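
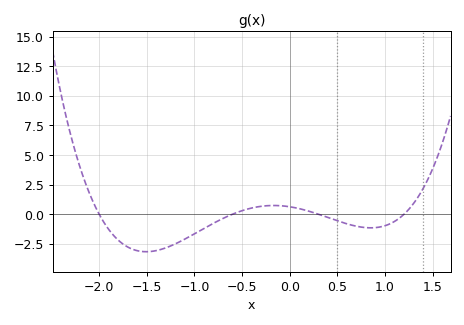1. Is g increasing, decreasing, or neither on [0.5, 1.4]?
neither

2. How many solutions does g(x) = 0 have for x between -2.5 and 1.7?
4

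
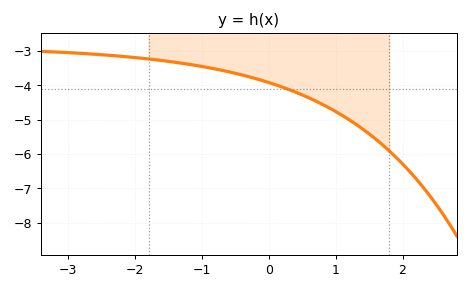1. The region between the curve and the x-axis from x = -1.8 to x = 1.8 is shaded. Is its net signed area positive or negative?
negative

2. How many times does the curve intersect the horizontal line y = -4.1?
1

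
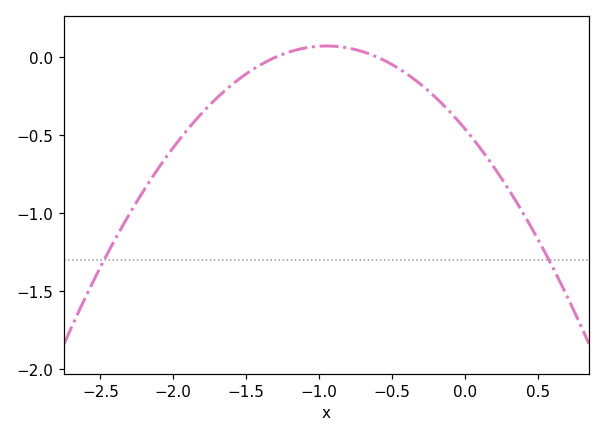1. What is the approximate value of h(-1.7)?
-0.25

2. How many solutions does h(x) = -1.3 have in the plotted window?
2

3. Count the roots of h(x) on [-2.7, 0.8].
2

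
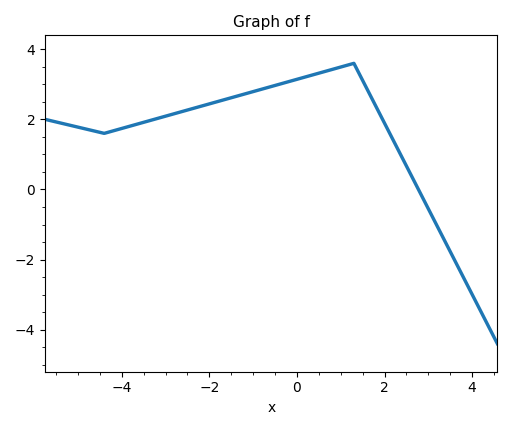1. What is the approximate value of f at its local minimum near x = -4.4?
1.6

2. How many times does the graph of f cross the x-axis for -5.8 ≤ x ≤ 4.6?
1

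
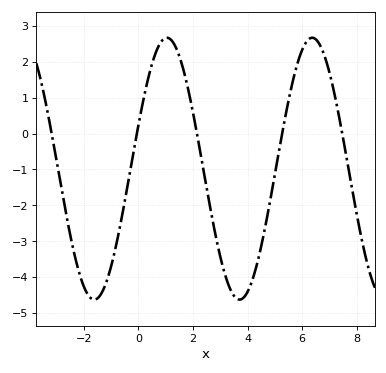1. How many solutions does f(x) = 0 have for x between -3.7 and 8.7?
5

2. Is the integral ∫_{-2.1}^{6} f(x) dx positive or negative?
negative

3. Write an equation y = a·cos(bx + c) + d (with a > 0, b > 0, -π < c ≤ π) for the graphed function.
y = 3.65cos(1.2x - 1.2) - 0.98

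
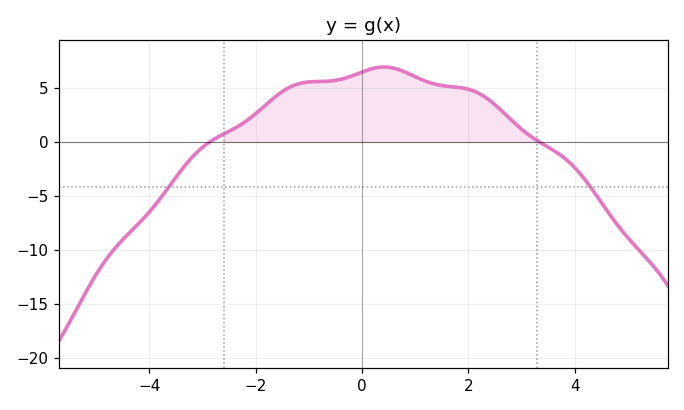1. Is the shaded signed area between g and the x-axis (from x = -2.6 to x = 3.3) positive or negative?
positive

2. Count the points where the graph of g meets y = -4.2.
2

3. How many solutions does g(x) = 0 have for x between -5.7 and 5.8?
2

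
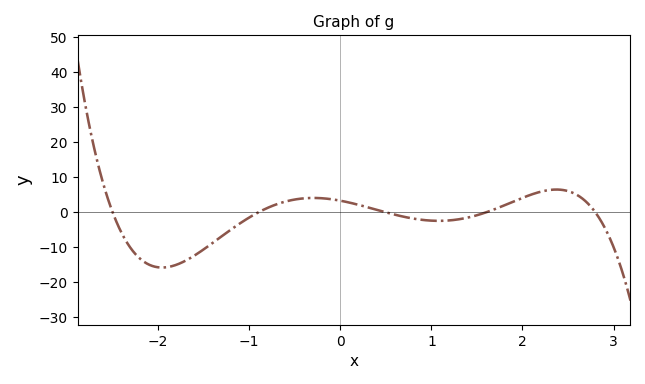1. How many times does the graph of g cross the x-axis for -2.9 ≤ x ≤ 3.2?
5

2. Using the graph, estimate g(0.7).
-1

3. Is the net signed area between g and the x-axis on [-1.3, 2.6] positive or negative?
positive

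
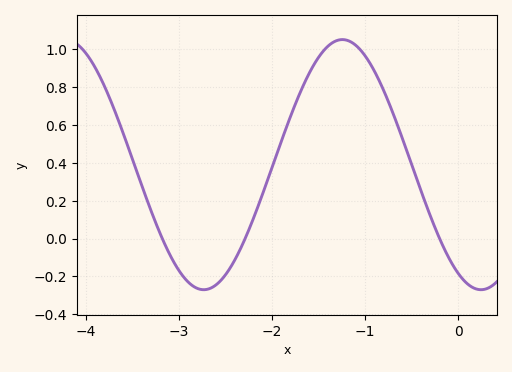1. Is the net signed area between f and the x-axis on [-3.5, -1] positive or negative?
positive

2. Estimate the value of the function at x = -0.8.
0.783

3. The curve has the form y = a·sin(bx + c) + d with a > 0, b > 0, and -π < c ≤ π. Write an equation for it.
y = 0.66sin(2.11x - 2.09) + 0.39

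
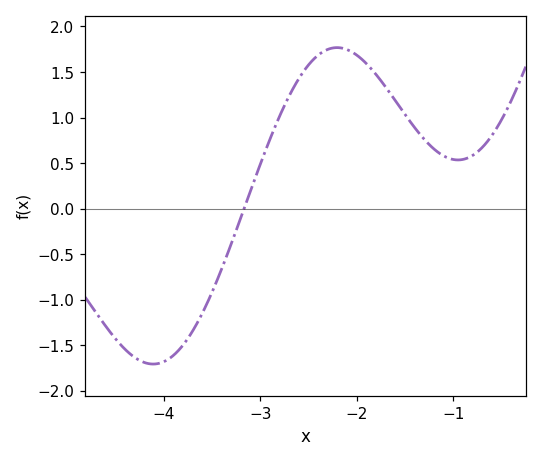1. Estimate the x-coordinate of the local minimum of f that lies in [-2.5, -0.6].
-1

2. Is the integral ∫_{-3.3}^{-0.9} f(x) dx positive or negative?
positive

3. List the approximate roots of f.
-3.2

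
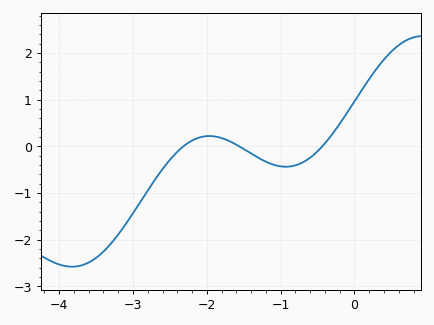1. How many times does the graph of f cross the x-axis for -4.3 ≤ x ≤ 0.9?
3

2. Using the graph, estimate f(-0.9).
-0.437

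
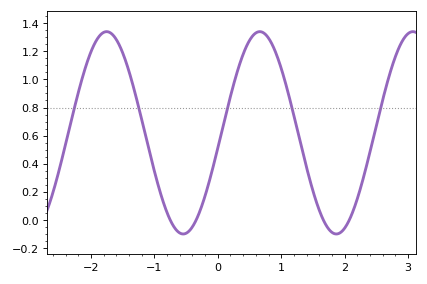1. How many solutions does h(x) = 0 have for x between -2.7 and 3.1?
4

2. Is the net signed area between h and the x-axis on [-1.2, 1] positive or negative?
positive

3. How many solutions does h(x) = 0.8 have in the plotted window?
5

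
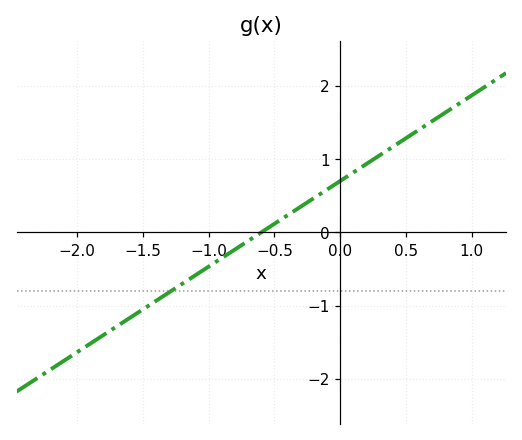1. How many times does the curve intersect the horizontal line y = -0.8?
1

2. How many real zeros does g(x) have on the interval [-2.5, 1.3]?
1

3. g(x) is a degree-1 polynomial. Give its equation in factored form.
y = 1.17(x + 0.6)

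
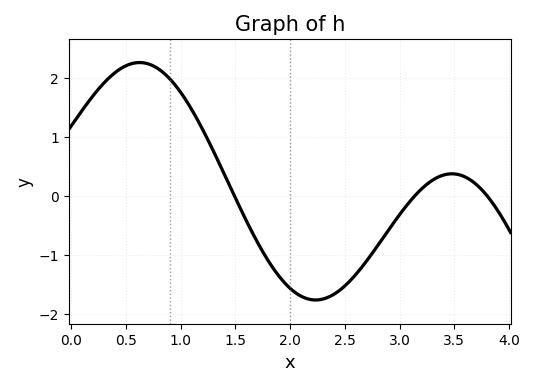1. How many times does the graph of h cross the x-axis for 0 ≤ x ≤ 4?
3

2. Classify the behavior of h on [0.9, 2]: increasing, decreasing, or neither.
decreasing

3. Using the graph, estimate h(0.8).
2.1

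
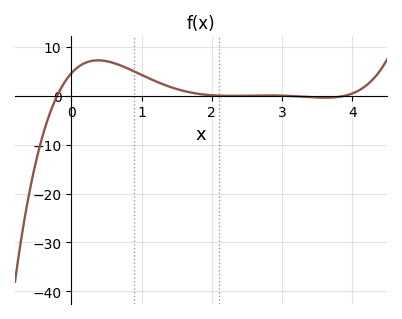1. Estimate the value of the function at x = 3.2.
0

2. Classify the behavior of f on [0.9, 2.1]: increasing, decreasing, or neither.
decreasing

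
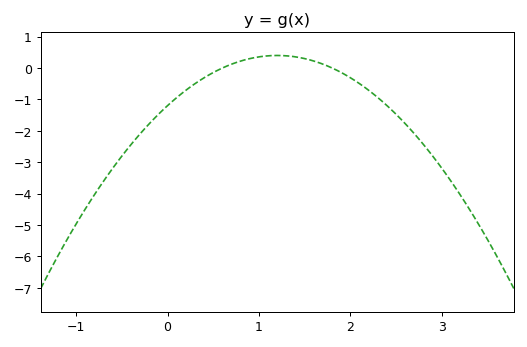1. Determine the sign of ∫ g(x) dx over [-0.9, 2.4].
negative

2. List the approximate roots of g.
0.6, 1.8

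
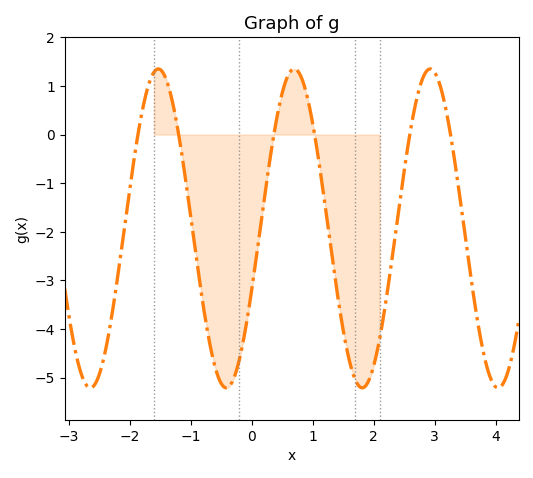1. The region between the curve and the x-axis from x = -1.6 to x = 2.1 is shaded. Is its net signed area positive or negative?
negative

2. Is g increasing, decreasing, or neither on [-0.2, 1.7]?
neither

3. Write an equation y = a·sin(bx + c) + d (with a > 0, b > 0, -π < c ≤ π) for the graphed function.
y = 3.28sin(2.8x - 0.4) - 1.93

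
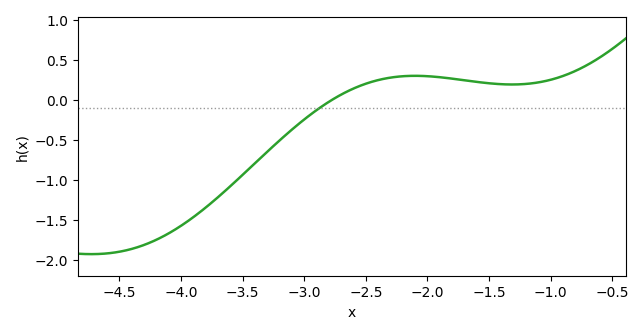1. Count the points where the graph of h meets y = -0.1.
1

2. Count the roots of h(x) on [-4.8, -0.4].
1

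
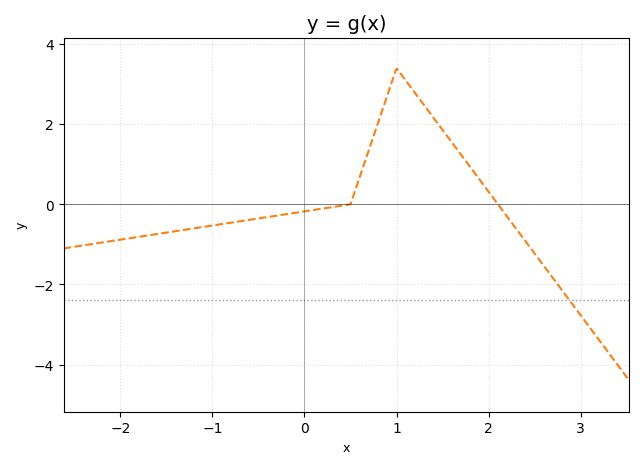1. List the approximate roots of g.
0.5, 2.1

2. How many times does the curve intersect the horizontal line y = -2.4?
1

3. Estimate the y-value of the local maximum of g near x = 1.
3.4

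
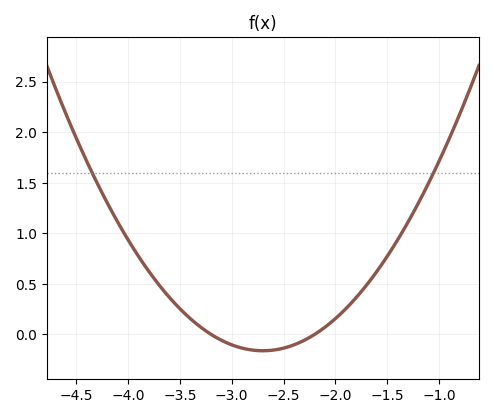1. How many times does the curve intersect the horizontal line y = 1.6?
2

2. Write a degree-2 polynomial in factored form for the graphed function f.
y = 0.65(x + 3.2)(x + 2.2)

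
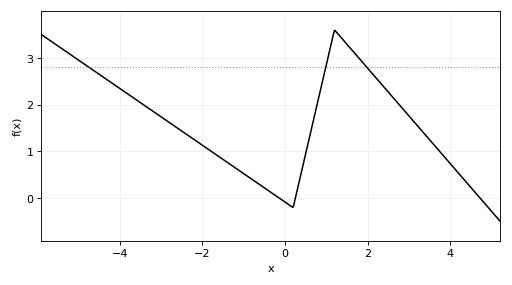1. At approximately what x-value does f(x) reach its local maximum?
1.2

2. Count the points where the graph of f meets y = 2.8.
3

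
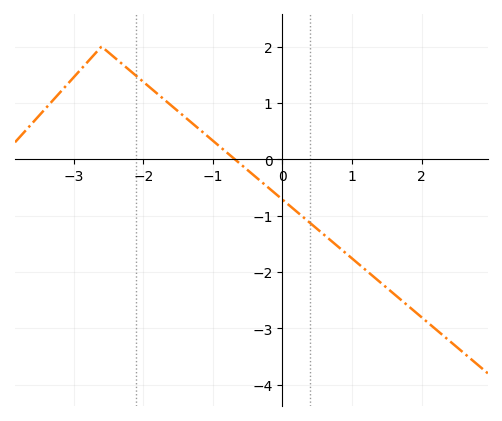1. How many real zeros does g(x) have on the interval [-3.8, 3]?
1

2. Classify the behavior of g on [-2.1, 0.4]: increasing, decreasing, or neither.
decreasing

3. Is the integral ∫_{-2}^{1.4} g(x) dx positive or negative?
negative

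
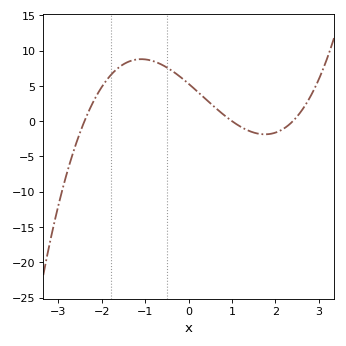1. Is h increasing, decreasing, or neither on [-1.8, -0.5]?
neither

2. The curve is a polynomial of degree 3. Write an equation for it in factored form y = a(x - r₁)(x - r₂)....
y = 0.92(x + 2.4)(x - 1)(x - 2.4)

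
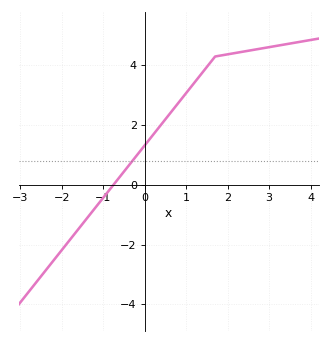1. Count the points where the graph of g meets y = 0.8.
1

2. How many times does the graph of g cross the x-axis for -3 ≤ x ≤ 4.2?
1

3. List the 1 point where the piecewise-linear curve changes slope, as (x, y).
(1.7, 4.3)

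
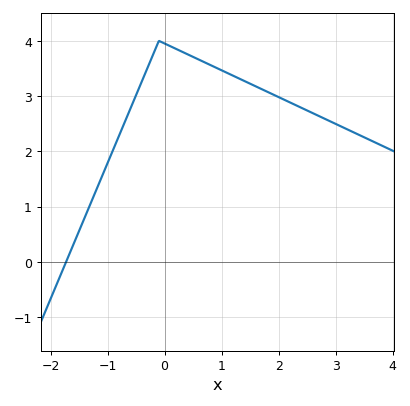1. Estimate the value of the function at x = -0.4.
3.3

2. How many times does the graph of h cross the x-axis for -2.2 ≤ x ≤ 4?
1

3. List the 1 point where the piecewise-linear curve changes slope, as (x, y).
(-0.1, 4)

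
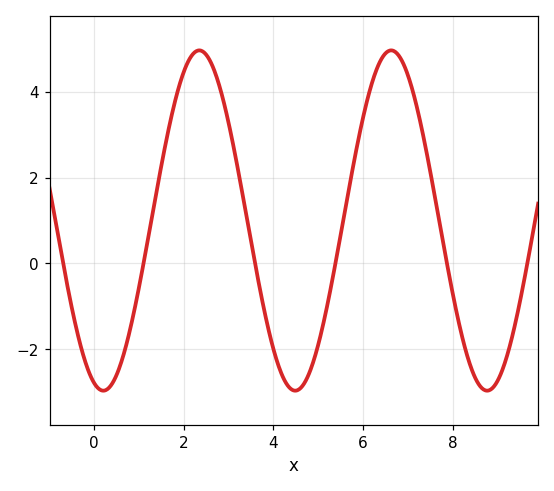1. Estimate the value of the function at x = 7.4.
2.6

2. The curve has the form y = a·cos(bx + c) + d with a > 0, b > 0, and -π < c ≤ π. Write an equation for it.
y = 3.96cos(1.5x + 2.8) + 1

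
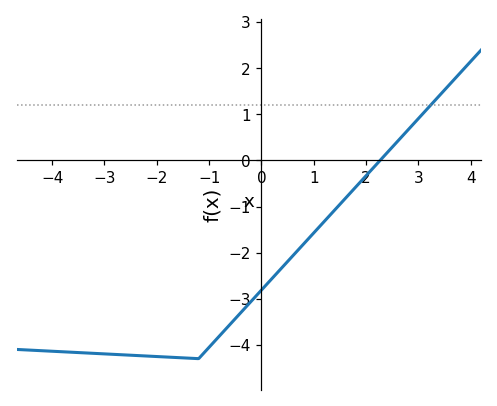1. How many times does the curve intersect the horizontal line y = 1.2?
1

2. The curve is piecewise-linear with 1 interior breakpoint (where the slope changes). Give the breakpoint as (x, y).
(-1.2, -4.3)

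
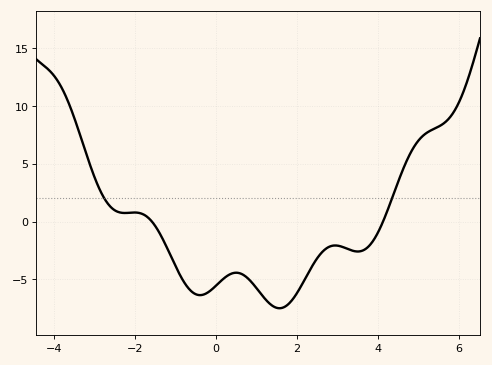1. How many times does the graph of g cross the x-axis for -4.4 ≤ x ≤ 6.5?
2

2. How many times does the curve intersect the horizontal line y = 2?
2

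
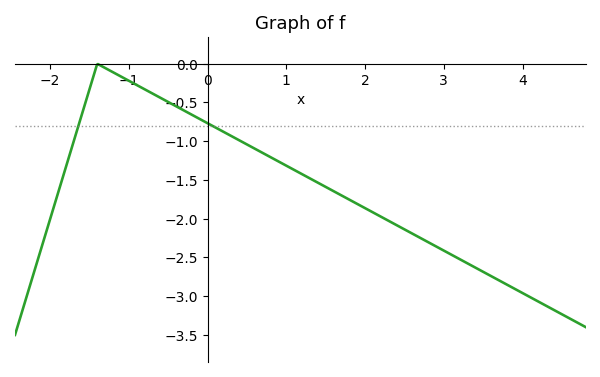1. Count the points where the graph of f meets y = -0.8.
2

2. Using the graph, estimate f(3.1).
-2.45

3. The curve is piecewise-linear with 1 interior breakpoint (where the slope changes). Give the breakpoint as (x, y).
(-1.4, 0)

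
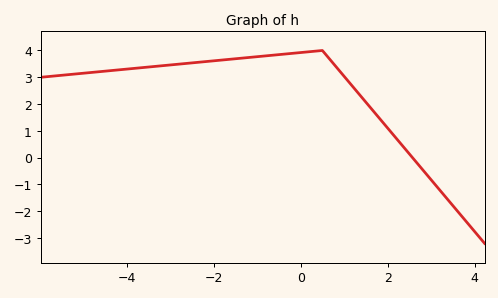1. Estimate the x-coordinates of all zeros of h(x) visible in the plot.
2.6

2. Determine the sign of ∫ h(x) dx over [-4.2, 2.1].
positive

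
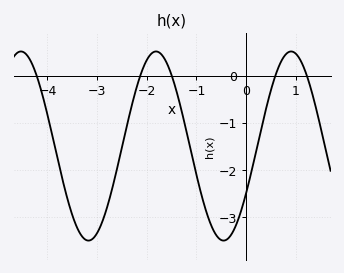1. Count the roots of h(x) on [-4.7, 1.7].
5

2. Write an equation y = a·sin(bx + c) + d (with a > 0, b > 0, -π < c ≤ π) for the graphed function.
y = 2sin(2.31x - 0.52) - 1.49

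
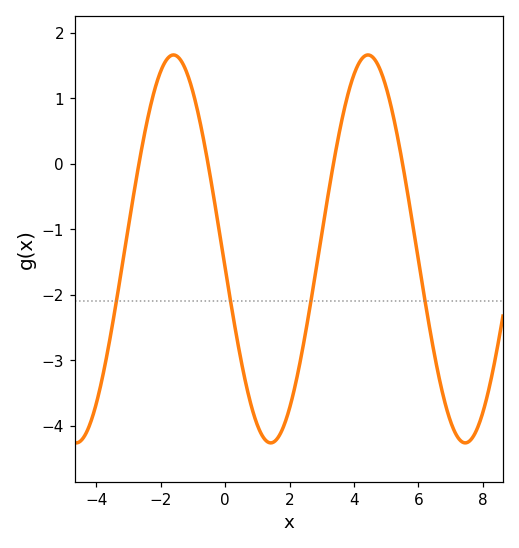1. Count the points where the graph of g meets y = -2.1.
4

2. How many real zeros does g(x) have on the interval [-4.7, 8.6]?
4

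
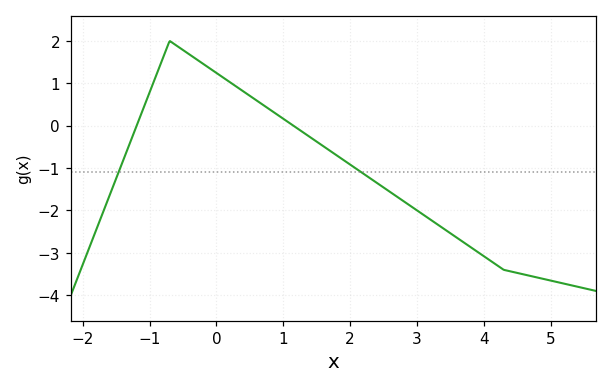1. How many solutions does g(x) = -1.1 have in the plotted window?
2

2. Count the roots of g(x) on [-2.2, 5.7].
2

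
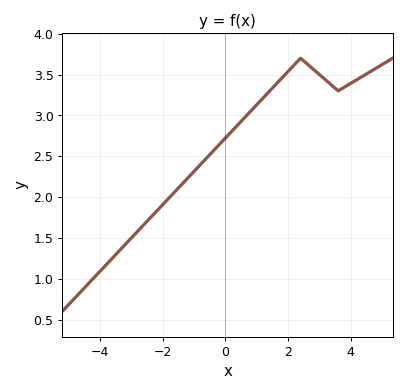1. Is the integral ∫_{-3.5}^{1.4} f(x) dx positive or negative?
positive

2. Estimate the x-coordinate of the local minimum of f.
3.6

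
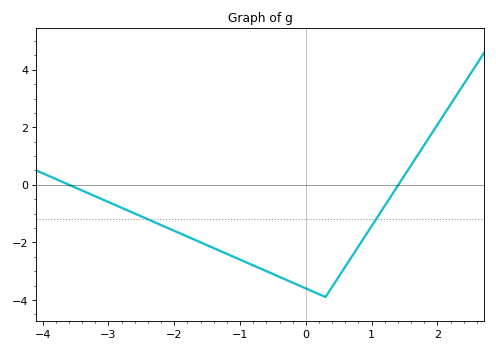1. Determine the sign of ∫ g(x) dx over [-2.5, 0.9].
negative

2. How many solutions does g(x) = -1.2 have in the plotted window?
2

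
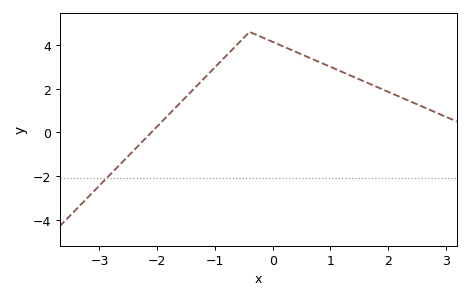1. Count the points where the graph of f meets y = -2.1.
1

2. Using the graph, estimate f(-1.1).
2.71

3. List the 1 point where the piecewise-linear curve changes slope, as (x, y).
(-0.4, 4.6)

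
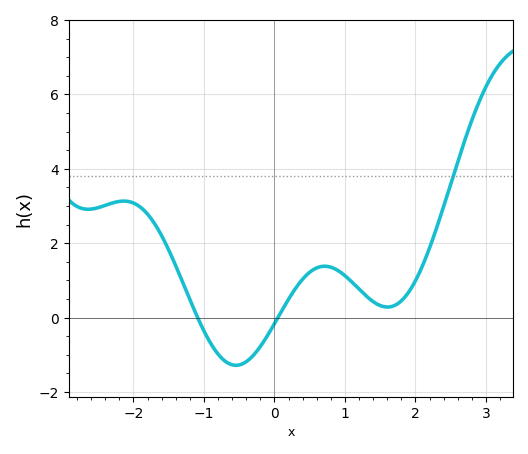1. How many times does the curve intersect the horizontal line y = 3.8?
1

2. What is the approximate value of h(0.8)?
1.35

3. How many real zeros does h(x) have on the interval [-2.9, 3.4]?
2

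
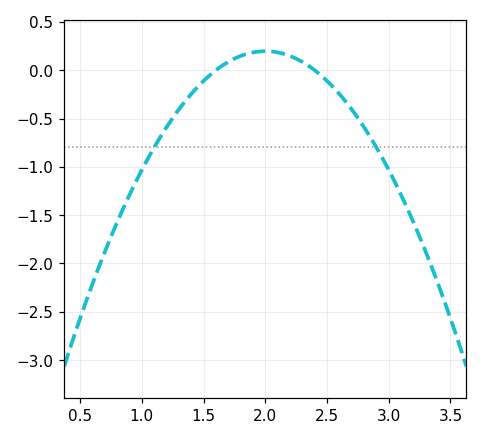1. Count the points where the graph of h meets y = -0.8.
2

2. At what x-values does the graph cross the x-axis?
1.6, 2.4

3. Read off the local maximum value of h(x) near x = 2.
0.197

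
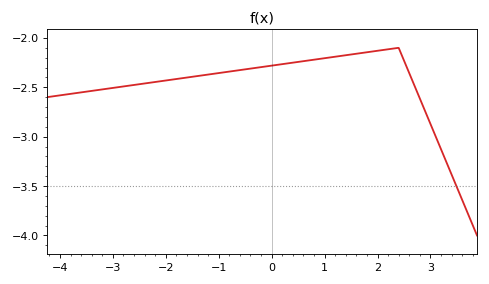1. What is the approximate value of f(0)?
-2.3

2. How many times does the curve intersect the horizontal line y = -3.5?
1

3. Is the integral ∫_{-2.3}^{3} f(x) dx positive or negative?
negative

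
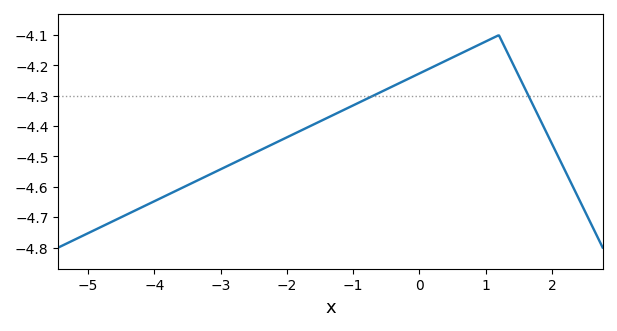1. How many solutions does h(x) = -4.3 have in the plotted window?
2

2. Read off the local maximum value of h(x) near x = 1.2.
-4.1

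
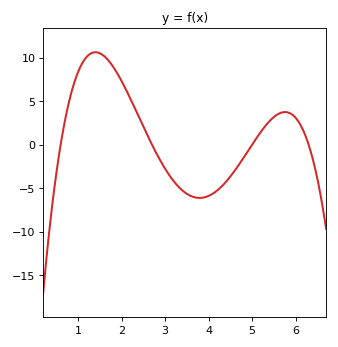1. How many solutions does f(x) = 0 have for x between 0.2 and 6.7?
4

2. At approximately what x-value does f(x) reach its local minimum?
3.8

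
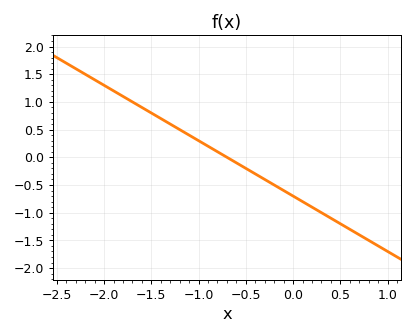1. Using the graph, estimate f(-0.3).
-0.4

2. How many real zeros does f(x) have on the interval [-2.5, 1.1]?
1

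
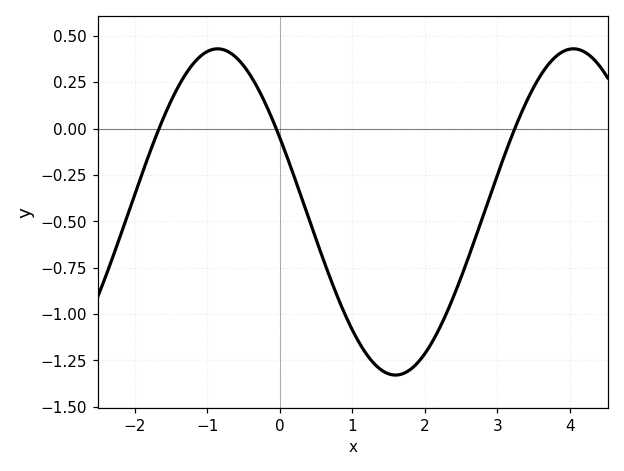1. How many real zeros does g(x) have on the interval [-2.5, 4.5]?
3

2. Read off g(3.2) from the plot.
-0.05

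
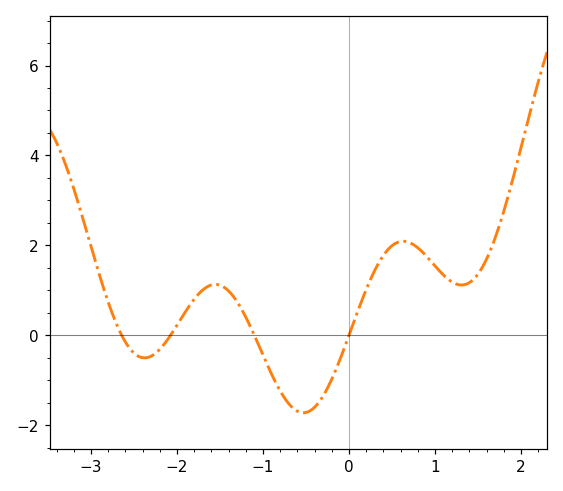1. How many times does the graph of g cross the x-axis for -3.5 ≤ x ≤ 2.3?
4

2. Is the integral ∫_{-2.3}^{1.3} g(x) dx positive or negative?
positive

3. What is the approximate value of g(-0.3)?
-1.35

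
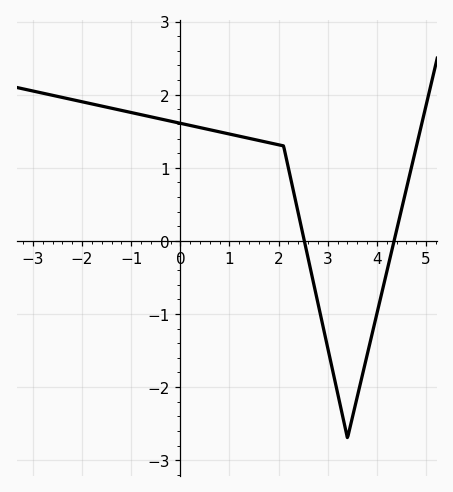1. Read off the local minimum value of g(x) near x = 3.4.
-2.7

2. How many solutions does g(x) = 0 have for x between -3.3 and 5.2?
2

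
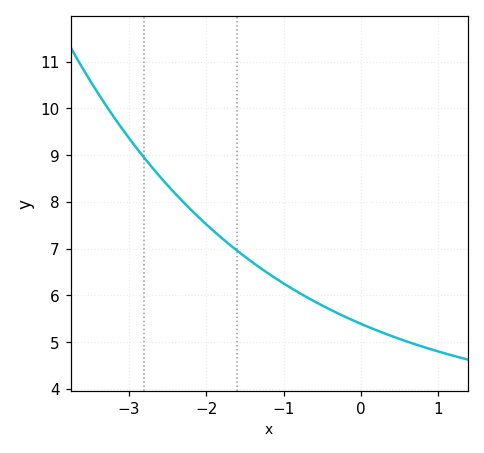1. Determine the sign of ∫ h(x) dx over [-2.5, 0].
positive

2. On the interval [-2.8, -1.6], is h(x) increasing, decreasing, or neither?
decreasing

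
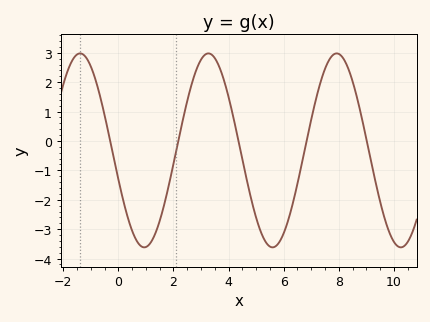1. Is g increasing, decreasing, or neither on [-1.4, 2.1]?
neither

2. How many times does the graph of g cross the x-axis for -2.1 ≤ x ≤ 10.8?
5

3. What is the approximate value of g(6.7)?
-0.58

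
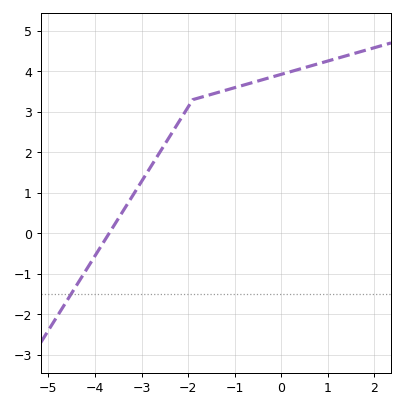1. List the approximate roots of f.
-3.7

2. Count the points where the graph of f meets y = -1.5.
1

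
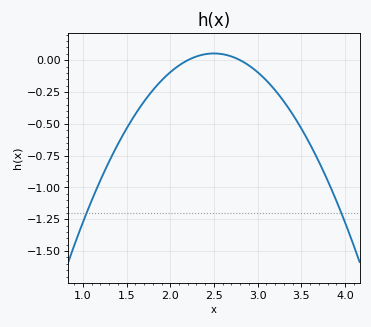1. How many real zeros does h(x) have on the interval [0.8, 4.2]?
2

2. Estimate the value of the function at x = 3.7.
-0.8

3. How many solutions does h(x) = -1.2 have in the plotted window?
2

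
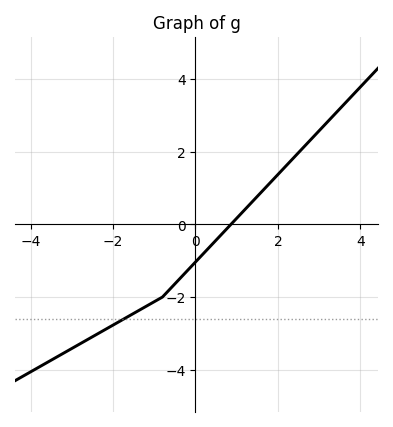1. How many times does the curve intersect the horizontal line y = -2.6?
1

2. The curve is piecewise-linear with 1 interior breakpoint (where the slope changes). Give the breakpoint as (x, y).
(-0.8, -2)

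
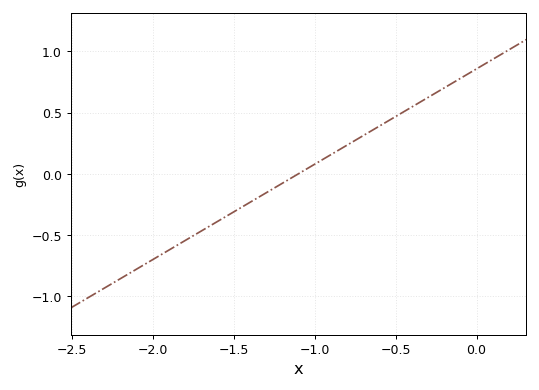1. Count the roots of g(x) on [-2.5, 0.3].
1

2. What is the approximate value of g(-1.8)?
-0.546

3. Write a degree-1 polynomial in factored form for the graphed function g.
y = 0.78(x + 1.1)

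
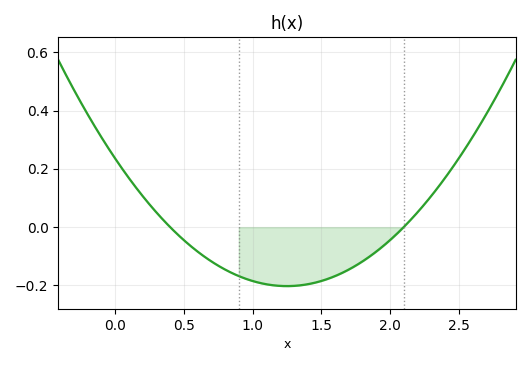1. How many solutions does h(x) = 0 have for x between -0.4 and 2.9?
2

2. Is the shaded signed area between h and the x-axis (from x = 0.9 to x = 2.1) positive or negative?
negative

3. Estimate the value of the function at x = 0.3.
0.05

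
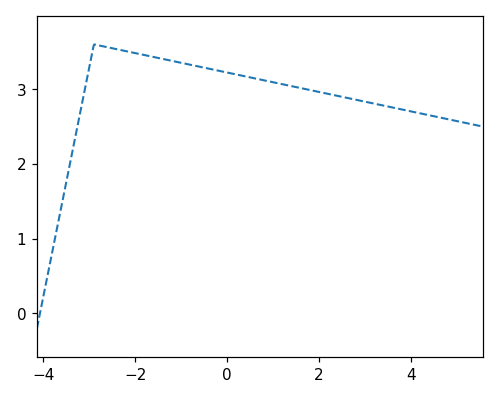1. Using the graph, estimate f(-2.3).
3.5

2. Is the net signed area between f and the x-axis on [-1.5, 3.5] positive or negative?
positive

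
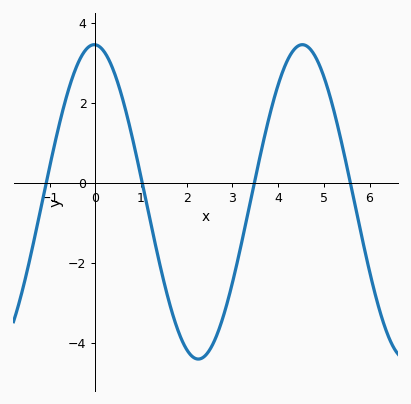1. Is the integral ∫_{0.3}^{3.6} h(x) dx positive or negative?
negative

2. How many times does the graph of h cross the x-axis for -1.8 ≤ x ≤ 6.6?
4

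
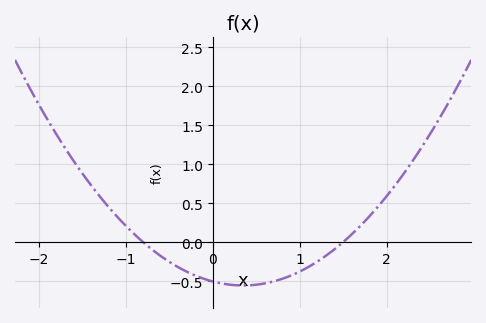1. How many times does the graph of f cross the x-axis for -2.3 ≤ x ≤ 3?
2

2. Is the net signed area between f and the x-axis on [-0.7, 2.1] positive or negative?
negative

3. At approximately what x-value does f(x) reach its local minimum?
0.3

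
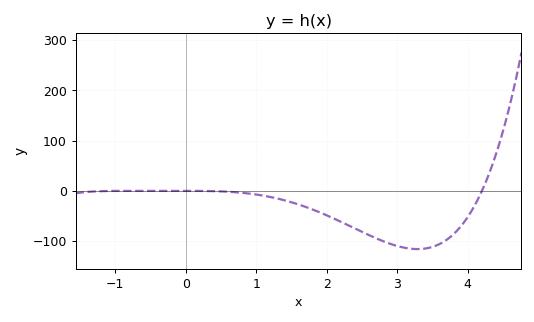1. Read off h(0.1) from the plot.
0.075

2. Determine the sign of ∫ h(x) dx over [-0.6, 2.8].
negative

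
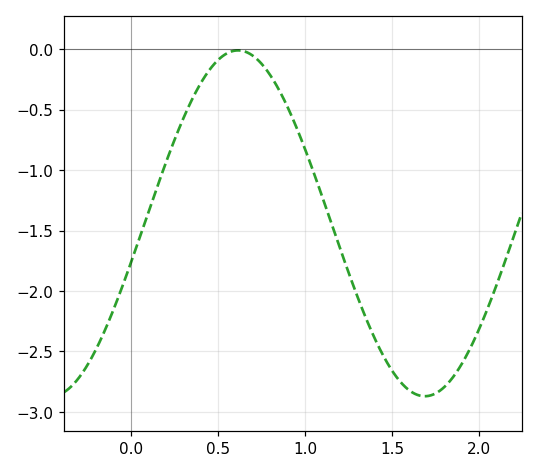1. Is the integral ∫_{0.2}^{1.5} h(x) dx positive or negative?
negative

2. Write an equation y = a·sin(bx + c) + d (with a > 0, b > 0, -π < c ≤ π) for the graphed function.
y = 1.43sin(2.9x - 0.23) - 1.44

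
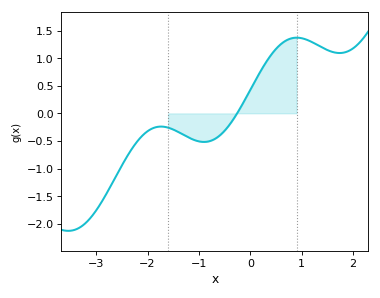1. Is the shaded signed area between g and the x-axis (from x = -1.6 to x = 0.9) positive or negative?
positive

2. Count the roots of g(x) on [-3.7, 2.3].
1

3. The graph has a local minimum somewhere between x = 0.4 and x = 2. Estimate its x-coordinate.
1.74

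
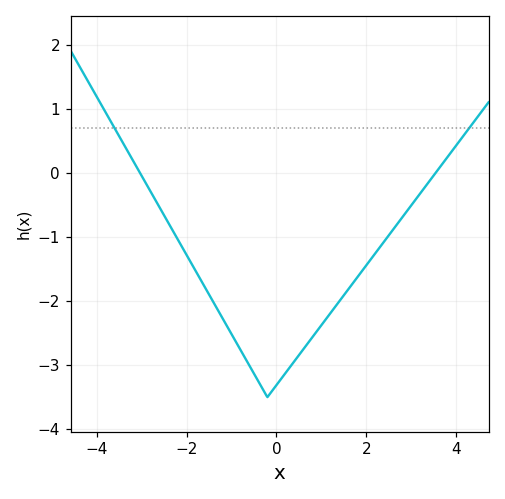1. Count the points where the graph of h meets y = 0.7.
2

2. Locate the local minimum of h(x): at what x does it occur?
-0.201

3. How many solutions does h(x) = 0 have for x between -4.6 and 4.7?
2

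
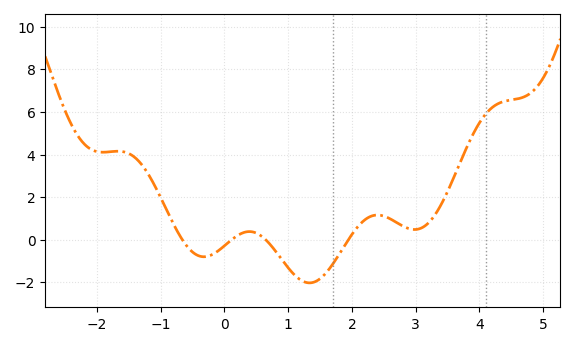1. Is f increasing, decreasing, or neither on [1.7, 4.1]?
neither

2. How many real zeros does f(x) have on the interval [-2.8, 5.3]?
4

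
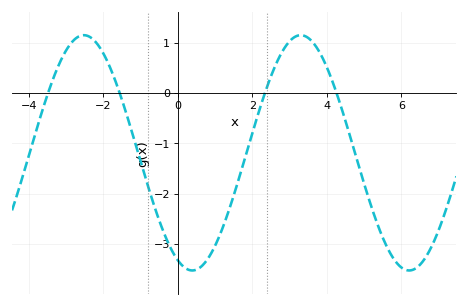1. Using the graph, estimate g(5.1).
-2.04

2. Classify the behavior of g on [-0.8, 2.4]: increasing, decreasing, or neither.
neither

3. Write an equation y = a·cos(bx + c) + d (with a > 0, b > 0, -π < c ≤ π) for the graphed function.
y = 2.34cos(1.08x + 2.72) - 1.19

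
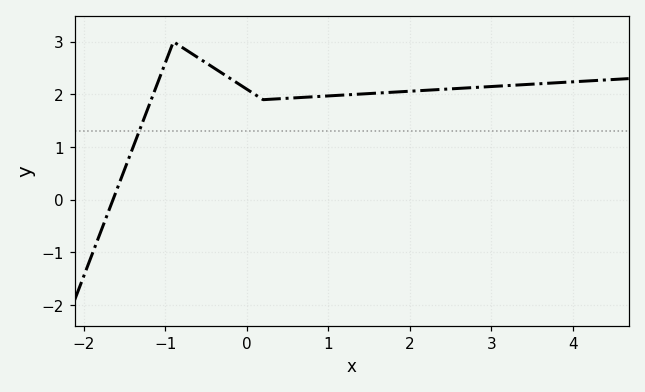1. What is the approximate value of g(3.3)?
2.18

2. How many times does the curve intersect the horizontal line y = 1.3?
1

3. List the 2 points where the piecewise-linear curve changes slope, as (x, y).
(-0.9, 3); (0.2, 1.9)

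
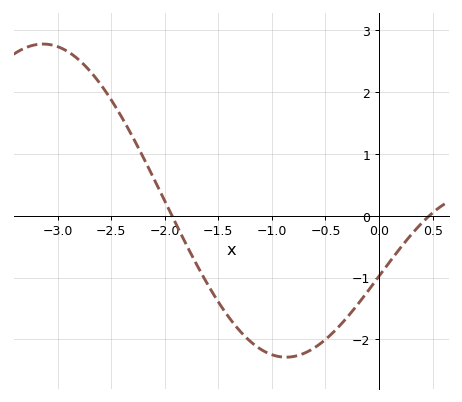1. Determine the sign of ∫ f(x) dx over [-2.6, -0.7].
negative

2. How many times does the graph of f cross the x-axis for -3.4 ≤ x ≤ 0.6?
2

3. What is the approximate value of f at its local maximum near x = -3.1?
2.78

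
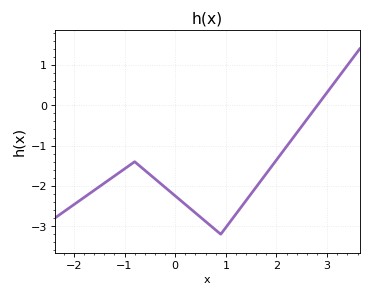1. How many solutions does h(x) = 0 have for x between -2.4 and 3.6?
1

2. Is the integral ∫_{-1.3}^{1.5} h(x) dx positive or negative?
negative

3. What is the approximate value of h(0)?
-2.25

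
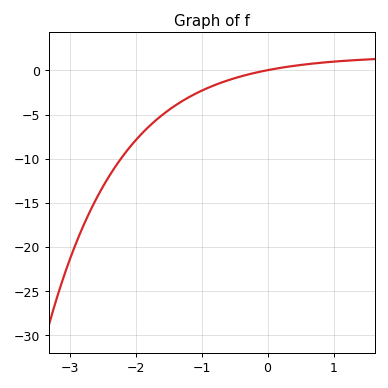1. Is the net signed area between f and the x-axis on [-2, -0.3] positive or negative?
negative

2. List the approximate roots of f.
-0.021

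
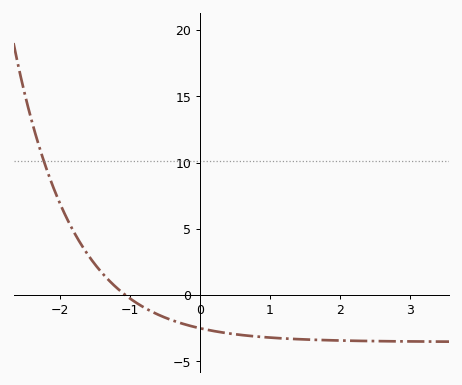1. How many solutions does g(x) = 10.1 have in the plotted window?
1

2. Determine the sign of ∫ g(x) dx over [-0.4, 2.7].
negative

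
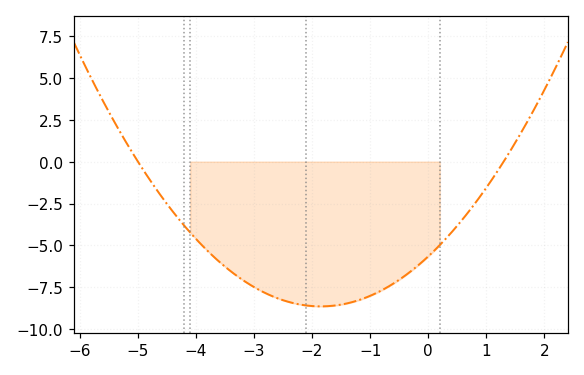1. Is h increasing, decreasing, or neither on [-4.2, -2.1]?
decreasing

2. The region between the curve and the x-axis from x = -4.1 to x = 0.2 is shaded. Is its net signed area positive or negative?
negative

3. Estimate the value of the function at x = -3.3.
-6.8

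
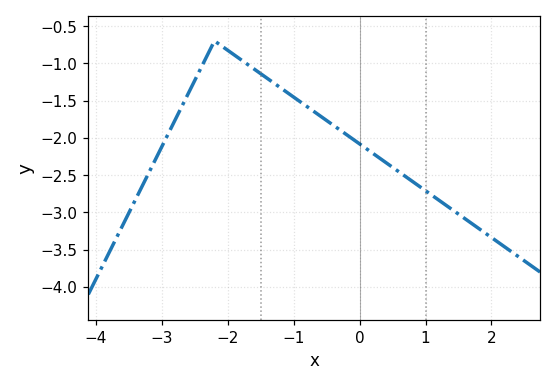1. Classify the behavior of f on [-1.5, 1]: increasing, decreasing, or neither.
decreasing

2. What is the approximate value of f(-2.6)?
-1.41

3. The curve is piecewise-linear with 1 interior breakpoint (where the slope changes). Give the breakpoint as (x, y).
(-2.2, -0.7)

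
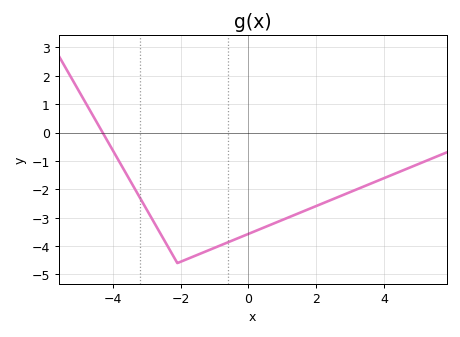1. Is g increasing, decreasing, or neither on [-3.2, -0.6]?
neither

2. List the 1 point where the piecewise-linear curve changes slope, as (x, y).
(-2.1, -4.6)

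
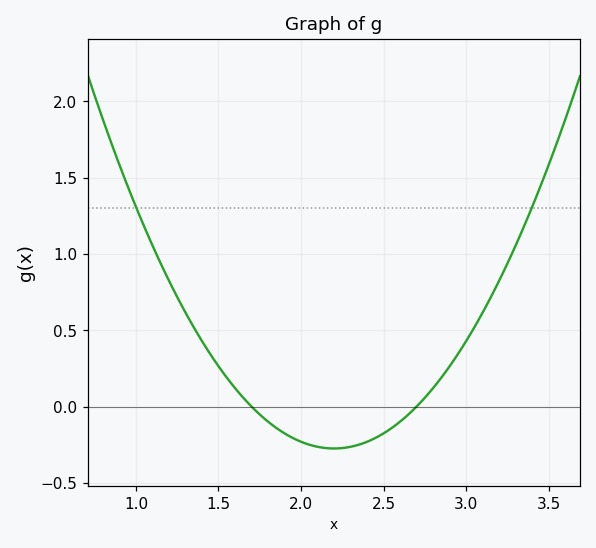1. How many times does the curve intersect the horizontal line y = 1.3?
2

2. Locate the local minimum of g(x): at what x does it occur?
2.2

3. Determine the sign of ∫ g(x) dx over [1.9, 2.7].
negative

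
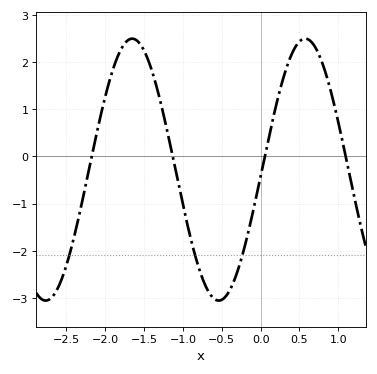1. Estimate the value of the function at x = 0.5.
2.44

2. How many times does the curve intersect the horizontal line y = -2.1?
3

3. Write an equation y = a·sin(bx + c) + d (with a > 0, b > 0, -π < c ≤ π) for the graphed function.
y = 2.78sin(2.82x - 0.05) - 0.28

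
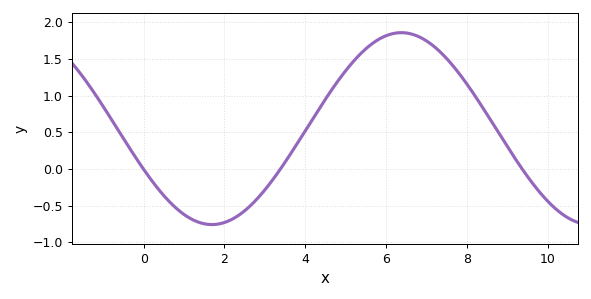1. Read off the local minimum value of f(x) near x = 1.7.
-0.76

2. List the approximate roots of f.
-0.009, 3.39, 9.37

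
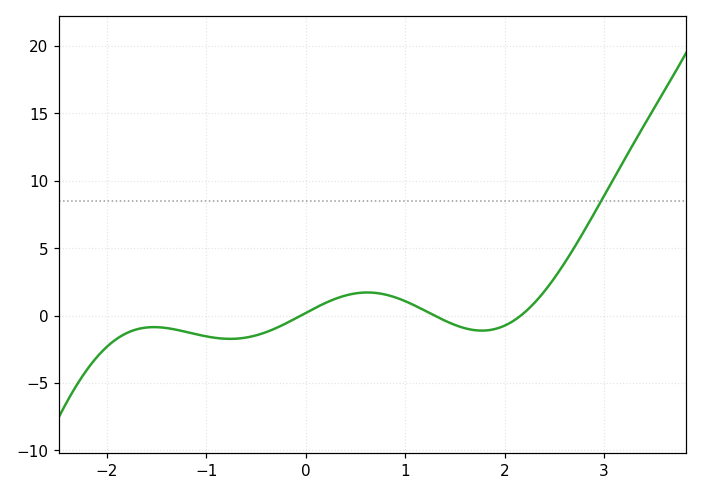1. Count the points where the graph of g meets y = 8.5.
1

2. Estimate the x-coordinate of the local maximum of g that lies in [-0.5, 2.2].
0.621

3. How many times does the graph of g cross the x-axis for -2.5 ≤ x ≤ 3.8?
3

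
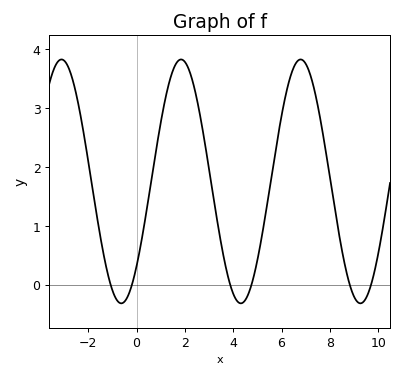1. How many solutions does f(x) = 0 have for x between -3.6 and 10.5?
6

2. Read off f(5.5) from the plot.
1.6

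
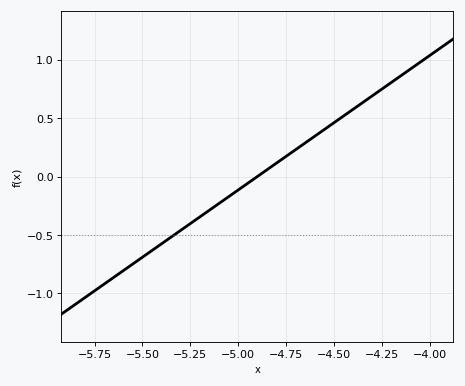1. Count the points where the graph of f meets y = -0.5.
1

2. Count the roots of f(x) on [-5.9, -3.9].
1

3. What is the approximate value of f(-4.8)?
0.1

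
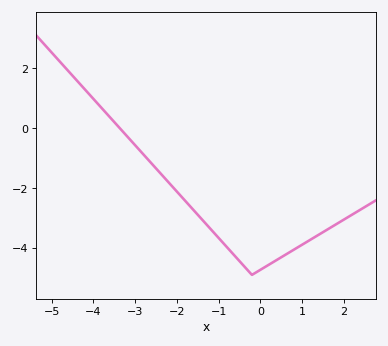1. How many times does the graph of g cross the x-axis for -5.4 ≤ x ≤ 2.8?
1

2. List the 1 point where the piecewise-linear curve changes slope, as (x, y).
(-0.2, -4.9)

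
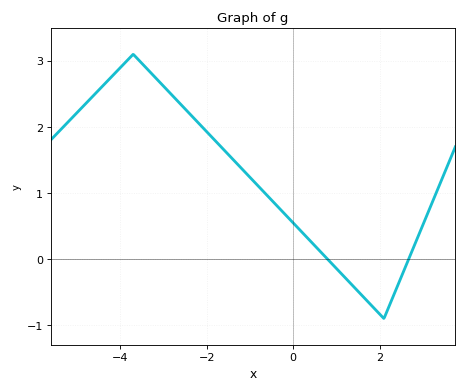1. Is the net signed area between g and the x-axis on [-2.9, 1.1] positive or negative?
positive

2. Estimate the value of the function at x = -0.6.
1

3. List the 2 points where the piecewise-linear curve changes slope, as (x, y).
(-3.7, 3.1); (2.1, -0.9)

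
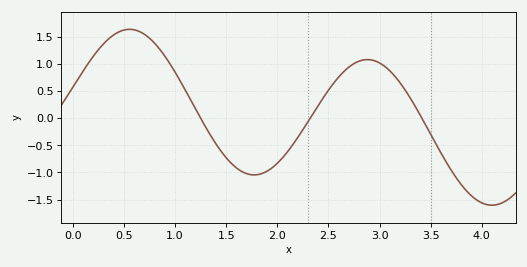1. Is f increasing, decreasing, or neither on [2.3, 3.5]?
neither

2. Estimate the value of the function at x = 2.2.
-0.35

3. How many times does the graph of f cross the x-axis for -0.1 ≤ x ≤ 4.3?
3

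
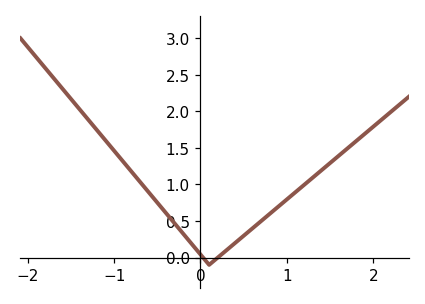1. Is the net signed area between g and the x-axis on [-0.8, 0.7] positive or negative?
positive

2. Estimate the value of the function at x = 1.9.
1.7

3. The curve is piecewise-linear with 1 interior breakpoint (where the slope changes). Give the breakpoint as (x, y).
(0.1, -0.1)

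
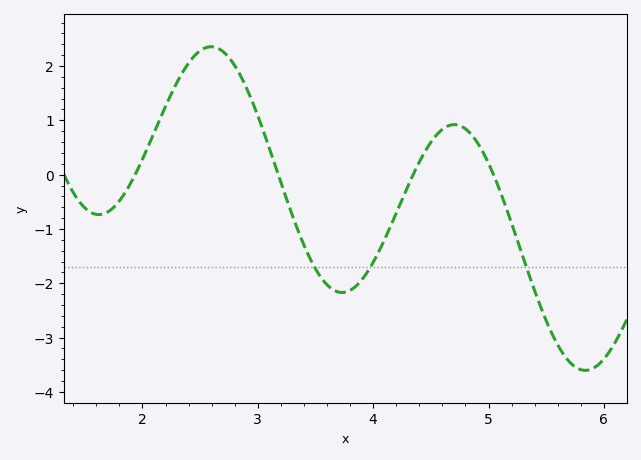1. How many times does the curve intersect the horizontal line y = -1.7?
3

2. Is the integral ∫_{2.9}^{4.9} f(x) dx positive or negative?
negative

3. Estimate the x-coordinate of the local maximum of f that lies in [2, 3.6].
2.59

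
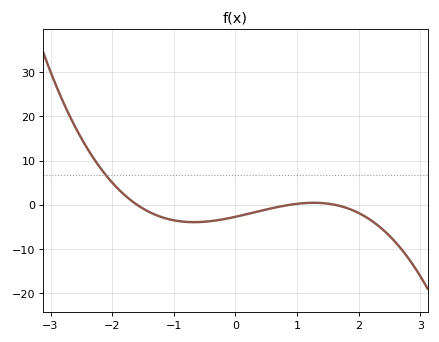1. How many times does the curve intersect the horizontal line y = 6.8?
1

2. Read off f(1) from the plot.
0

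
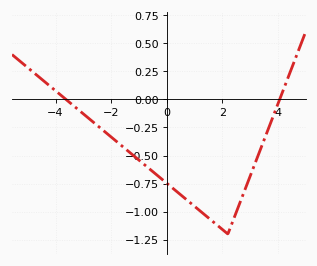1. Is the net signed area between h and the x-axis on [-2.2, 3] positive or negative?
negative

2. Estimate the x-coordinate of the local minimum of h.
2.2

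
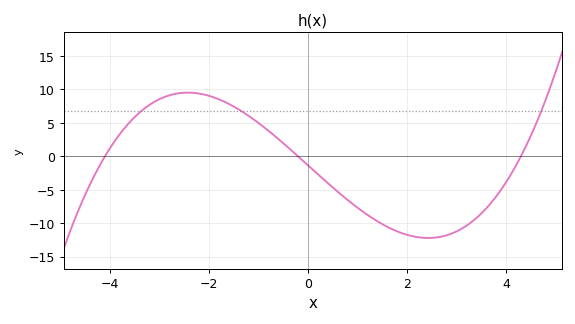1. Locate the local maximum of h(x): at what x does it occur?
-2.43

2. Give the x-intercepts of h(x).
-4.1, -0.2, 4.3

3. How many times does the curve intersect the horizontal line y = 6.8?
3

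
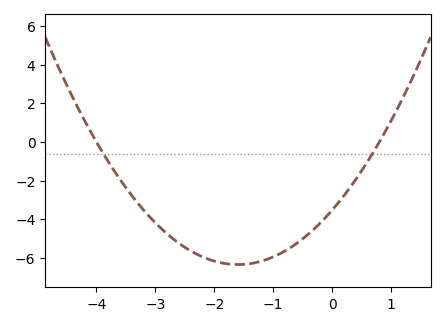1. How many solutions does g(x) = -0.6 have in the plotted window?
2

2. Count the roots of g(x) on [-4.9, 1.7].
2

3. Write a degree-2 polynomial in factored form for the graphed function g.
y = 1.1(x + 4)(x - 0.8)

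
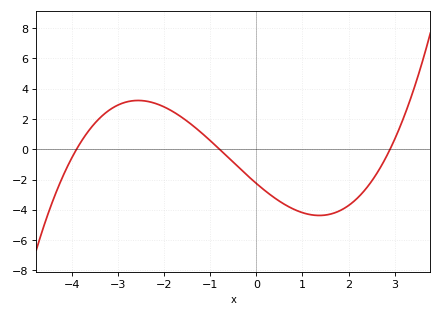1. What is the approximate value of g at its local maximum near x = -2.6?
3.22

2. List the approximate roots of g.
-3.9, -0.8, 2.9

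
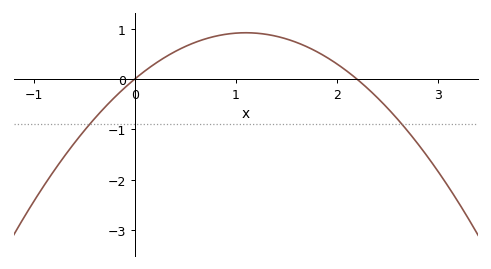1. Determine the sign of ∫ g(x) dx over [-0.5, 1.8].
positive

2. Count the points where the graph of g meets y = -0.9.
2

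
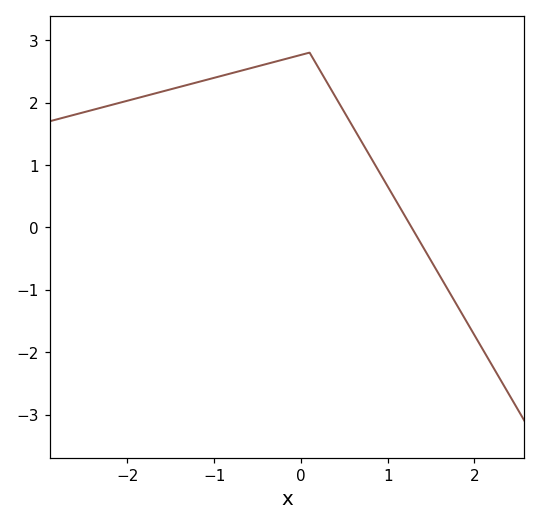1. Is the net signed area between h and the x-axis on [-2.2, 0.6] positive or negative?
positive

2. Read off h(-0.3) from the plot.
2.7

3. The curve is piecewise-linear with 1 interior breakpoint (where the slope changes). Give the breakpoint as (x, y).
(0.1, 2.8)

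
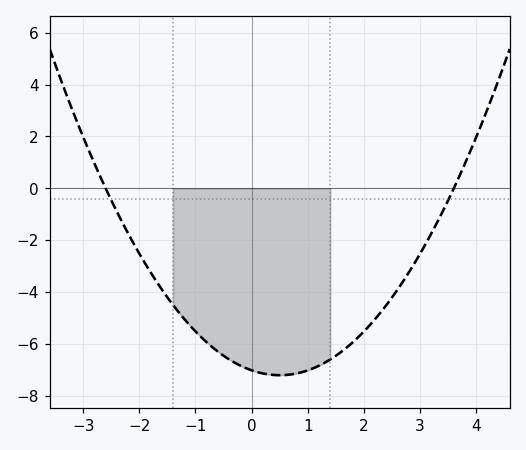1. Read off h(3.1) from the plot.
-2.2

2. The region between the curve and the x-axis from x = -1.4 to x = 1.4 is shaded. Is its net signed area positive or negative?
negative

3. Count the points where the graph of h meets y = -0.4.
2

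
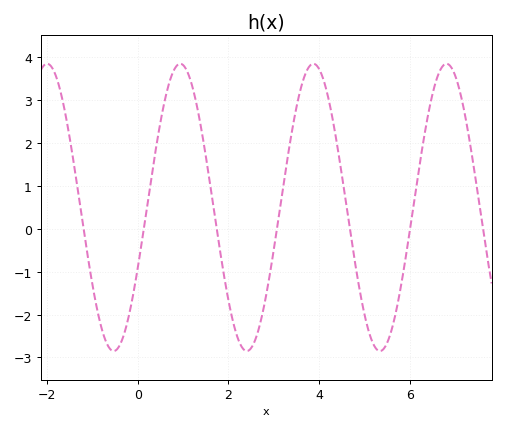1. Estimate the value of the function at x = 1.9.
-1.1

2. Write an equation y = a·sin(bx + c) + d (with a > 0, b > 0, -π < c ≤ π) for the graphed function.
y = 3.35sin(2.1x - 0.44) + 0.5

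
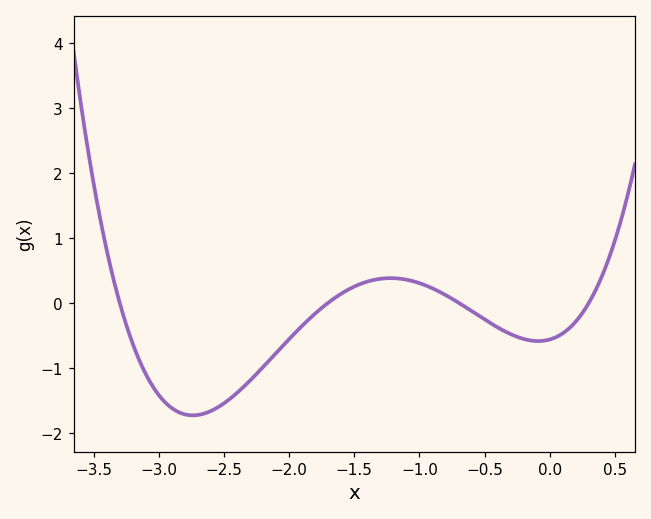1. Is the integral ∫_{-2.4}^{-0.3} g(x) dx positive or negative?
negative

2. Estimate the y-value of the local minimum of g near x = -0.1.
-0.59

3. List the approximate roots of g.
-3.3, -1.7, -0.7, 0.3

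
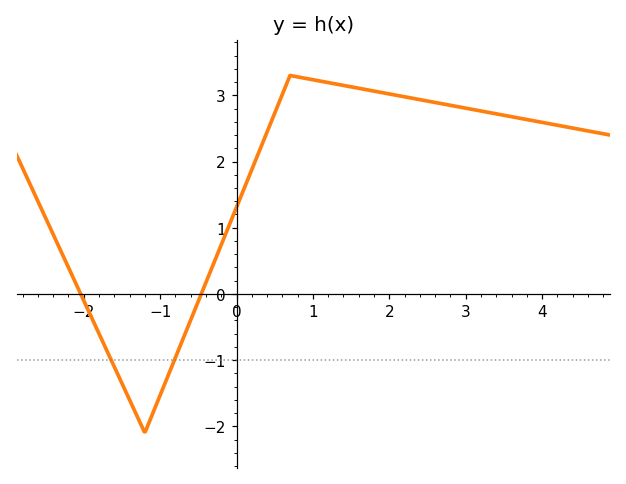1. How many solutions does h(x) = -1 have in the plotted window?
2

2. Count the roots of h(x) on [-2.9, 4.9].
2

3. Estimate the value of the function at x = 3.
2.81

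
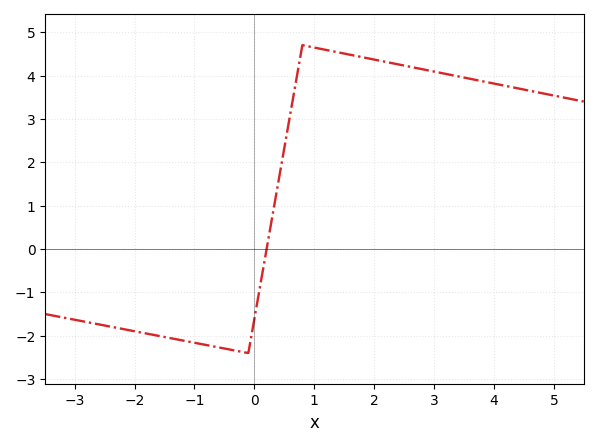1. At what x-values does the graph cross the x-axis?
0.204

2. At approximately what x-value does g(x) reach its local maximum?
0.801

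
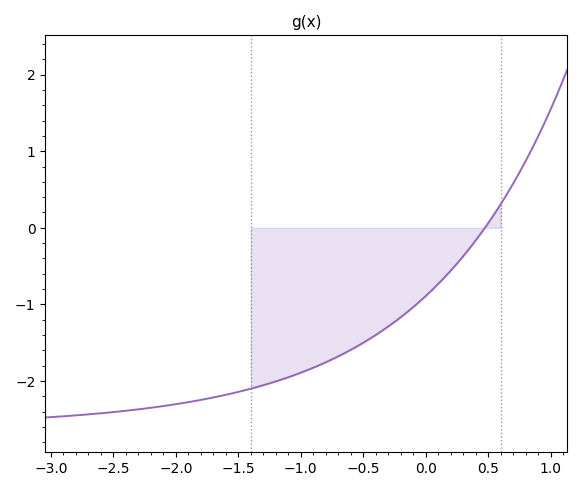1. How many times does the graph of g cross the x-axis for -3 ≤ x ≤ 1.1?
1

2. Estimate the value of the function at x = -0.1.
-1.03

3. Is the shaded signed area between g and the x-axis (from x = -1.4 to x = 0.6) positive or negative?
negative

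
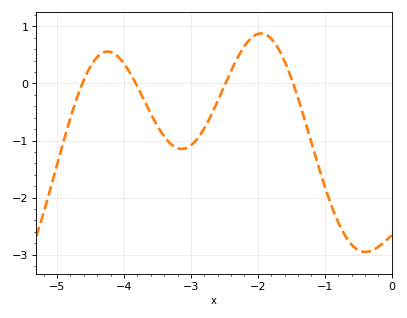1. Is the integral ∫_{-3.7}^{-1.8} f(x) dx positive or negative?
negative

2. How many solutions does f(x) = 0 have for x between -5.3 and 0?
4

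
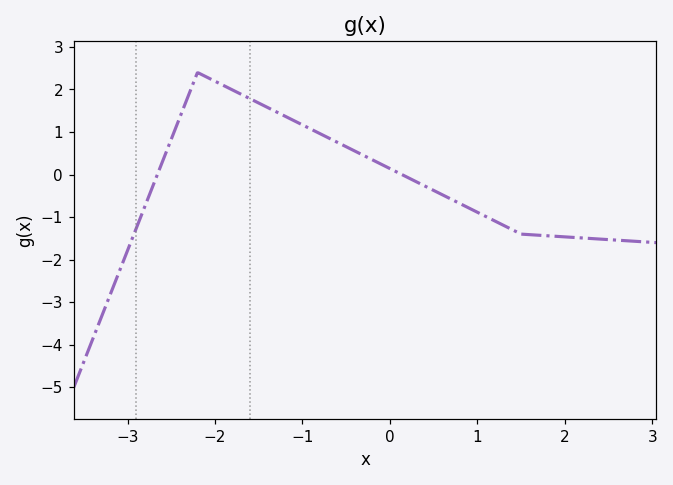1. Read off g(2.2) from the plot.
-1.5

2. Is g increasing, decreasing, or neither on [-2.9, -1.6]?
neither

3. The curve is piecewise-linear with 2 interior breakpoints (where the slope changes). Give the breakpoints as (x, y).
(-2.2, 2.4); (1.5, -1.4)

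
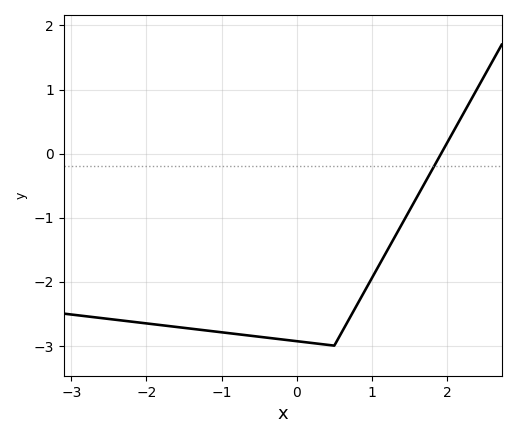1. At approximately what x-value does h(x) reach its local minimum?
0.5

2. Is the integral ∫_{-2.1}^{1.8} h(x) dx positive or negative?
negative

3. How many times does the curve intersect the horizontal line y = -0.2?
1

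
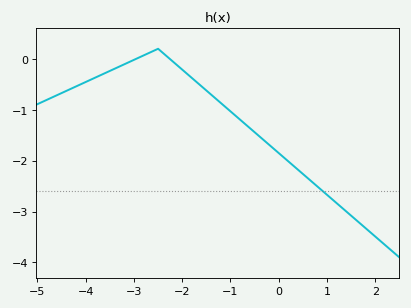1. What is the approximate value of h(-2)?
-0.2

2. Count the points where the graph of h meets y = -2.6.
1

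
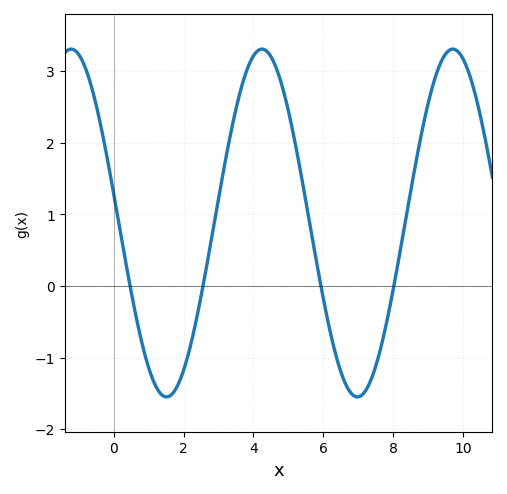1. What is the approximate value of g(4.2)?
3.3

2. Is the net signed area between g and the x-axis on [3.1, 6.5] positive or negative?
positive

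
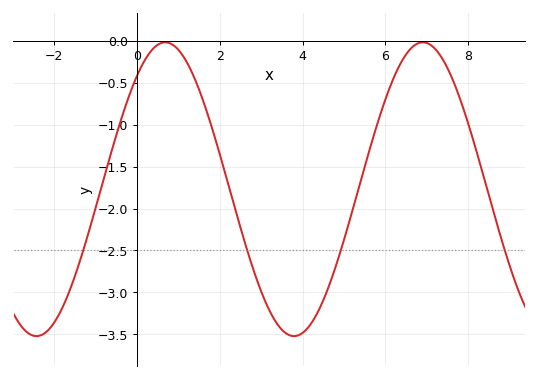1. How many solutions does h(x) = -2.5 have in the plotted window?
4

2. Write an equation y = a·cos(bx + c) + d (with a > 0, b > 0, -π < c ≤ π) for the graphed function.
y = 1.75cos(1x - 0.69) - 1.77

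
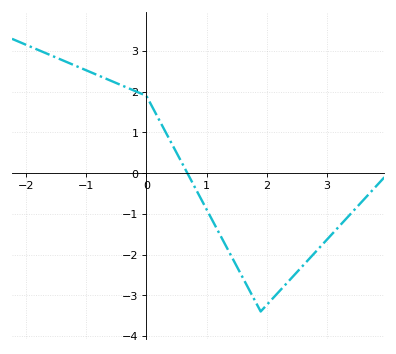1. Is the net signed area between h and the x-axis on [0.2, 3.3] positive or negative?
negative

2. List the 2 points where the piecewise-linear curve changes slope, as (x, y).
(0, 1.9); (1.9, -3.4)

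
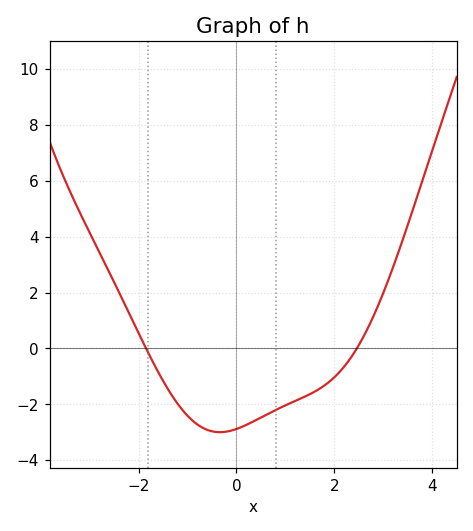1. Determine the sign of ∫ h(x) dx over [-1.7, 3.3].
negative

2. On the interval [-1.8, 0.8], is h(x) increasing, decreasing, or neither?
neither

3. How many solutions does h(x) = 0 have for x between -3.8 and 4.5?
2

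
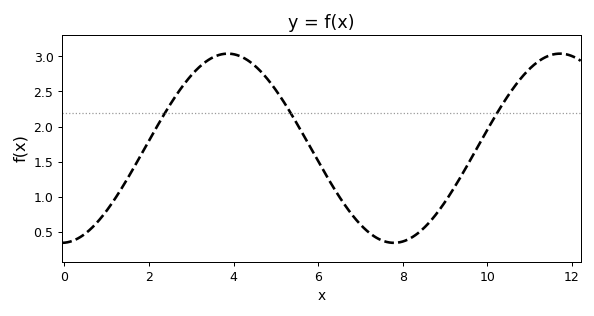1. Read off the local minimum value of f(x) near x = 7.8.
0.35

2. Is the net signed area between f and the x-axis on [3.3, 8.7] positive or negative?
positive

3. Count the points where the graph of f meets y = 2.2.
3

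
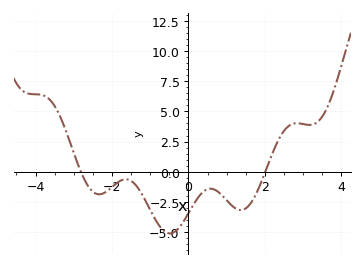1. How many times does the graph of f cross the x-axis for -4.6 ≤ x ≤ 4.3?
2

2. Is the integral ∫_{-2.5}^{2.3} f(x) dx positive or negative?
negative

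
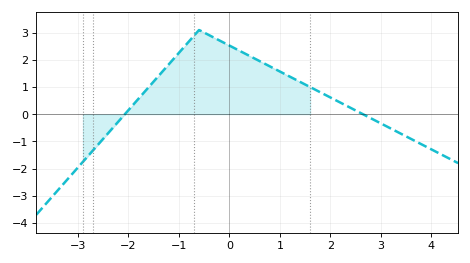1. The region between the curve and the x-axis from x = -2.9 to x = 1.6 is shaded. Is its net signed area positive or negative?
positive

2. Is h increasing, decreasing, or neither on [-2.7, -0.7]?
increasing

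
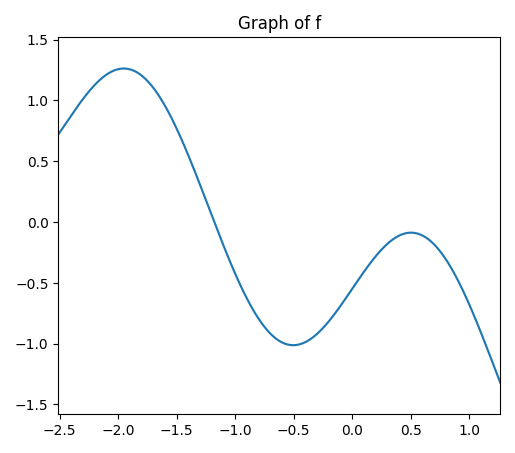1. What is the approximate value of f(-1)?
-0.423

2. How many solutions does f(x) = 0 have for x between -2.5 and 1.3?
1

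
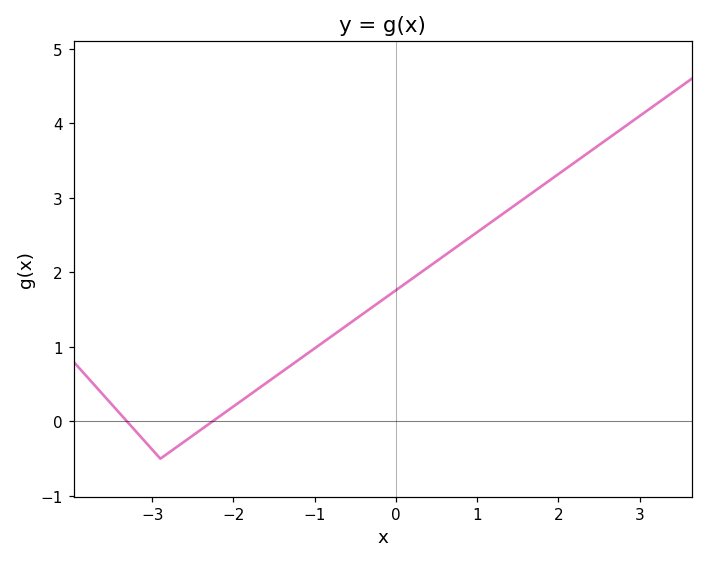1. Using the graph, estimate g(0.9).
2.5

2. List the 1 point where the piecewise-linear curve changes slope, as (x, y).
(-2.9, -0.5)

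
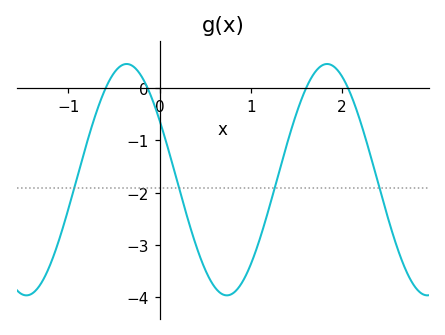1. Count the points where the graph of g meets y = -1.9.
4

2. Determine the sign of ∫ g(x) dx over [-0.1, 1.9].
negative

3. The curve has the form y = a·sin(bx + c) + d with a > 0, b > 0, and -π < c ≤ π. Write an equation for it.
y = 2.21sin(2.86x + 2.6) - 1.75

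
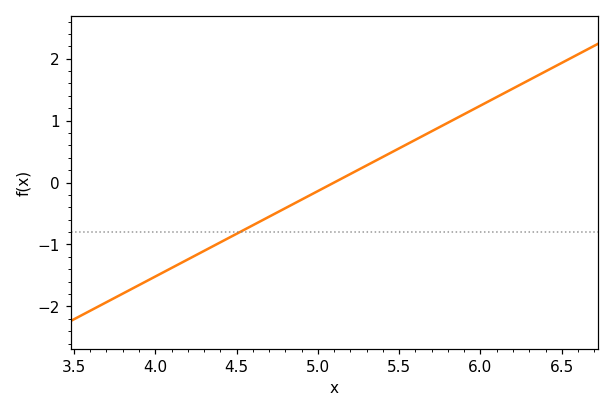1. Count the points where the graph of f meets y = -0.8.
1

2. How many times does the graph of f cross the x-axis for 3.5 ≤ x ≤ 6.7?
1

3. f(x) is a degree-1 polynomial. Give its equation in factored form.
y = 1.38(x - 5.1)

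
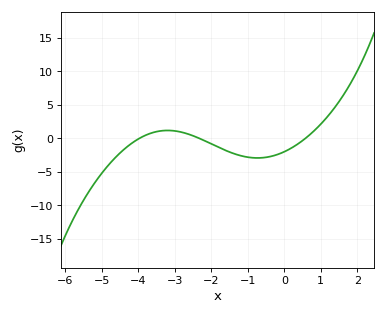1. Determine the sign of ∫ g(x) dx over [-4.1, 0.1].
negative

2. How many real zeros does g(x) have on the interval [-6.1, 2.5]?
3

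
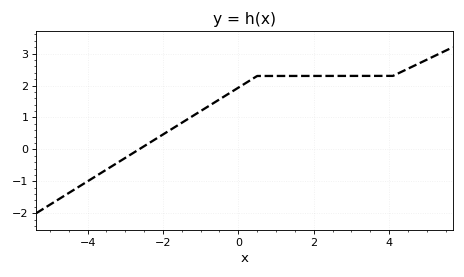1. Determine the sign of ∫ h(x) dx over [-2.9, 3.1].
positive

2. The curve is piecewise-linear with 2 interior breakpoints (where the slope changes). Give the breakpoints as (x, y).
(0.5, 2.3); (4.1, 2.3)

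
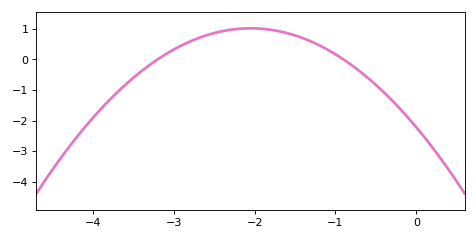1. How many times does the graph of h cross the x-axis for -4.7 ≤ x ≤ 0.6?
2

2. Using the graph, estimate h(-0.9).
0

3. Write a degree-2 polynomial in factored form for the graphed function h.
y = -0.77(x + 3.2)(x + 0.9)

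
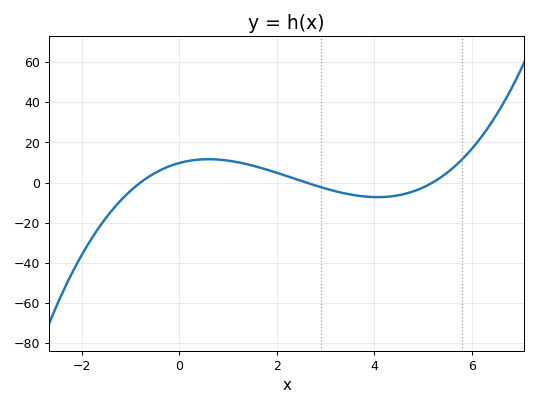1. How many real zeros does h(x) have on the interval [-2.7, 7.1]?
3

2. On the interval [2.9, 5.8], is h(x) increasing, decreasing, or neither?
neither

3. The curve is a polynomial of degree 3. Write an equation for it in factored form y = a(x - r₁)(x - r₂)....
y = 0.9(x + 0.8)(x - 2.6)(x - 5.2)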